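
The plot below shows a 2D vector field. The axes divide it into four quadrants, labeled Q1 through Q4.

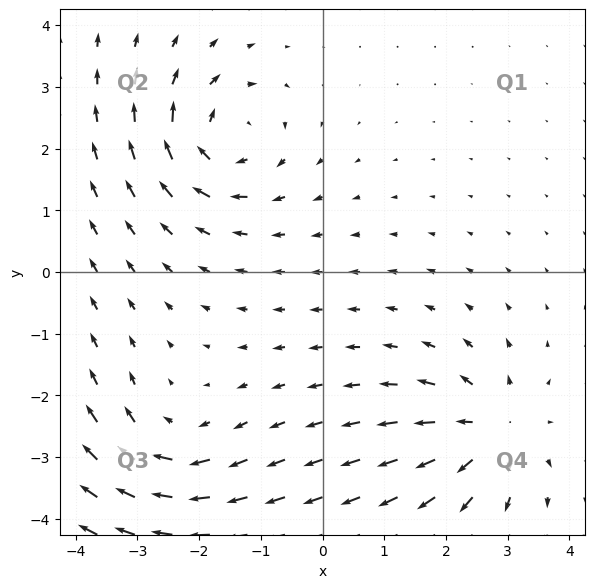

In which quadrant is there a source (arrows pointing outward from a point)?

The source sits at approximately (2.7, -2.6), which lies in quadrant Q4. The divergence there is about +5, positive as expected for a source.

Q4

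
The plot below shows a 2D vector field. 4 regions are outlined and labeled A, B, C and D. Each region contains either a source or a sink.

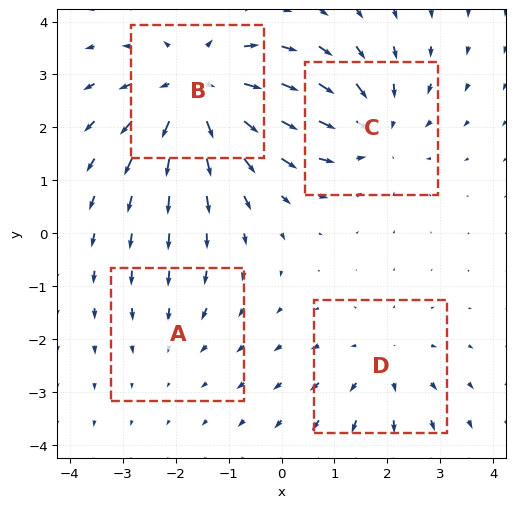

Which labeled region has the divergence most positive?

B

Divergence at each region's feature centre — A: about -2, B: about +6, C: about -4, D: about +3. Region B is most positive.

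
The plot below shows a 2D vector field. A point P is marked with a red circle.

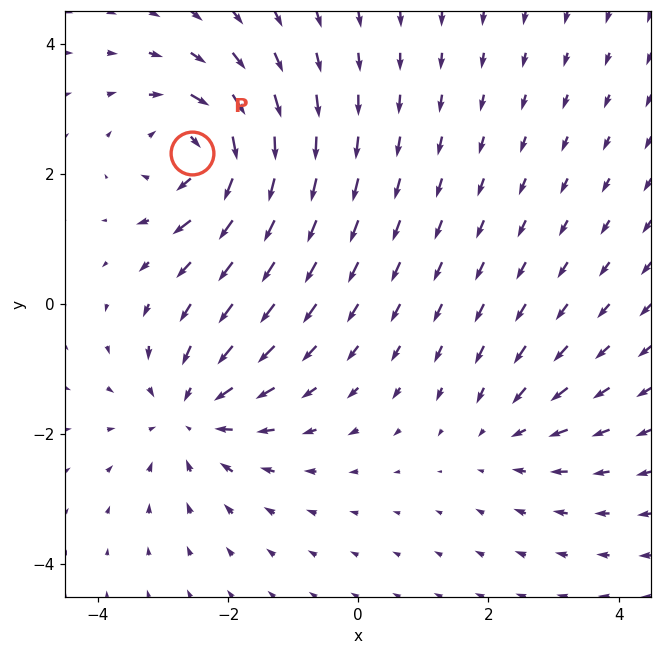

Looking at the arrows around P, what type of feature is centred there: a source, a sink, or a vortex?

vortex

At P (-2.6, 2.3) the arrows circulate clockwise. Divergence ≈0, curl about -6 — near-zero divergence with nonzero curl is a vortex.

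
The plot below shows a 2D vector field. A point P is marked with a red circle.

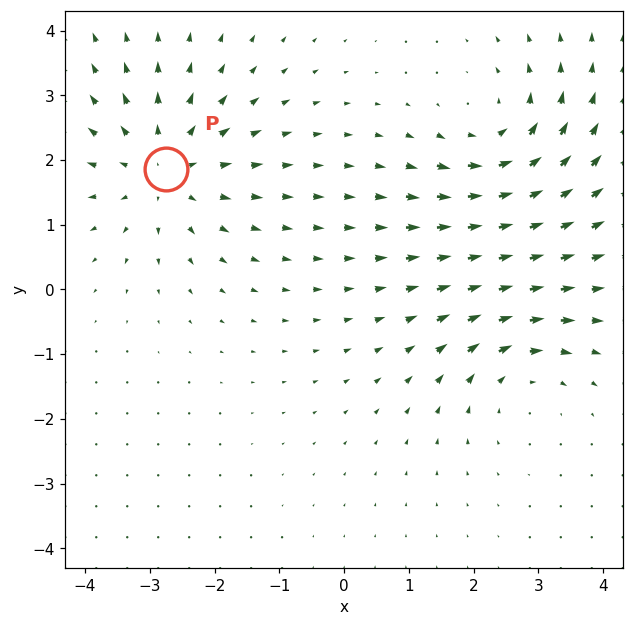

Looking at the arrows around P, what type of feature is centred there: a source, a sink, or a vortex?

At P (-2.8, 1.9) the arrows spread outward. Divergence about +3, curl ≈0 — positive divergence with near-zero curl is a source.

source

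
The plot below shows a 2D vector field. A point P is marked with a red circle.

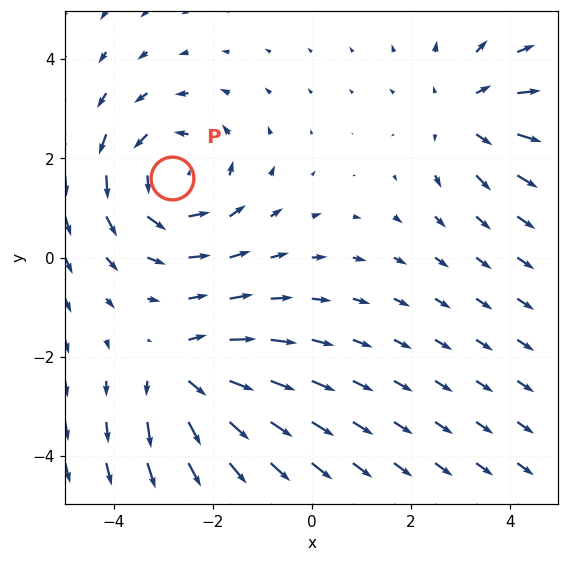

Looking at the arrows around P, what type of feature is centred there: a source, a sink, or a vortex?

vortex

At P (-2.8, 1.6) the arrows circulate counterclockwise. Divergence ≈0, curl about +3 — near-zero divergence with nonzero curl is a vortex.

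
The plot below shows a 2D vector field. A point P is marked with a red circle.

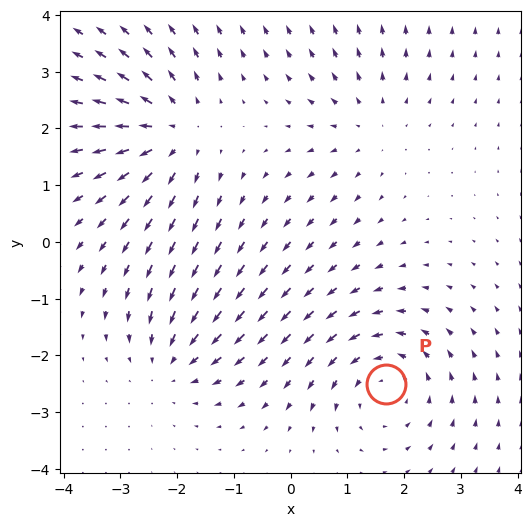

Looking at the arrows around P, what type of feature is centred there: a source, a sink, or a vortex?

At P (1.7, -2.5) the arrows circulate counterclockwise. Divergence ≈0, curl about +4 — near-zero divergence with nonzero curl is a vortex.

vortex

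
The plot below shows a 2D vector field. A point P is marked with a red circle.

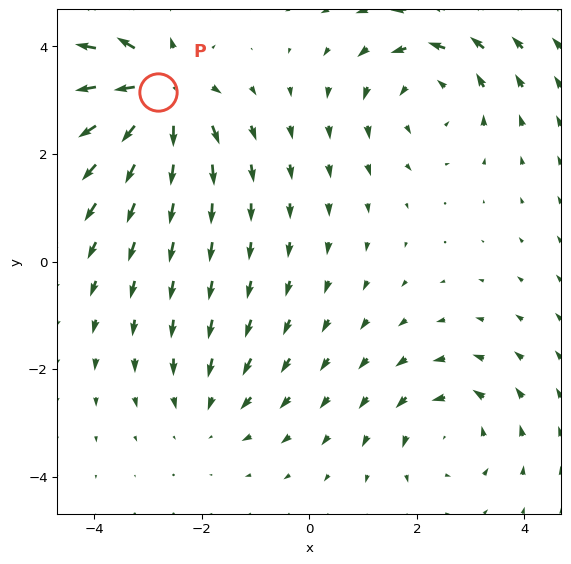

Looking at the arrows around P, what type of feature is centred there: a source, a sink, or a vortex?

source

At P (-2.8, 3.2) the arrows spread outward. Divergence about +6, curl ≈0 — positive divergence with near-zero curl is a source.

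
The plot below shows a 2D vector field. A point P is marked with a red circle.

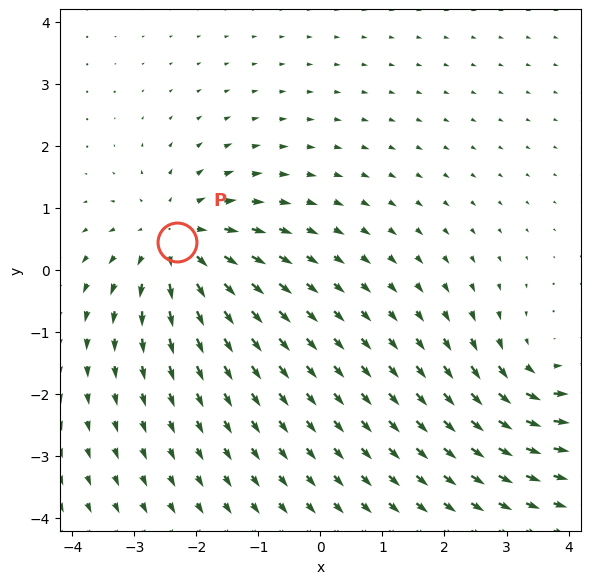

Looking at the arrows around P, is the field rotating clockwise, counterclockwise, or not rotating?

not rotating

Near P at (-2.3, 0.5) the arrows show no circulation. The curl there is ≈0.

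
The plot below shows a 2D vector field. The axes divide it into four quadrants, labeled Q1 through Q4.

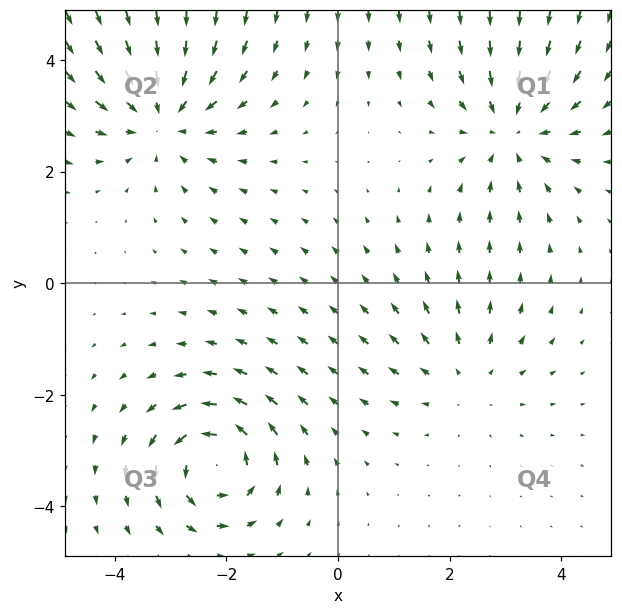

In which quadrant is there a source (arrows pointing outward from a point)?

Q4

The source sits at approximately (2.3, -1.7), which lies in quadrant Q4. The divergence there is about +3, positive as expected for a source.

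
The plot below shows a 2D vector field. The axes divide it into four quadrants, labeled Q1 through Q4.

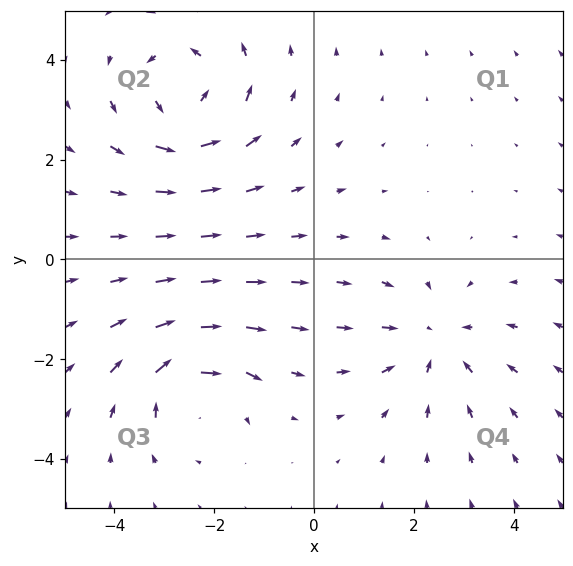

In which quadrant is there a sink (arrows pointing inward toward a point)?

The sink sits at approximately (2.4, -1.6), which lies in quadrant Q4. The divergence there is about -3, negative as expected for a sink.

Q4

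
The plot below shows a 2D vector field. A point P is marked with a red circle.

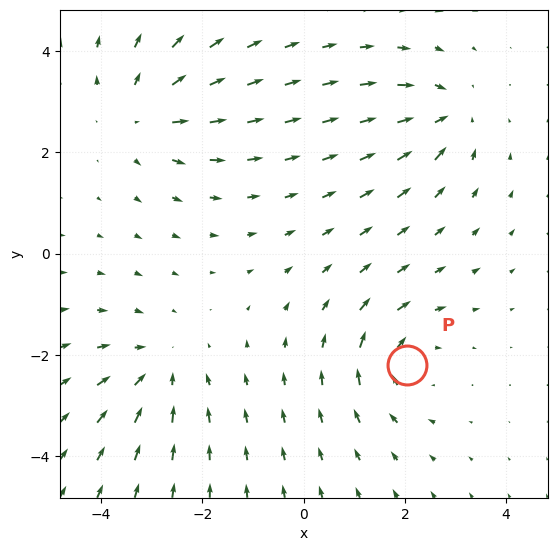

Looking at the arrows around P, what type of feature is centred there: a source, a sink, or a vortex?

vortex

At P (2.0, -2.2) the arrows circulate clockwise. Divergence ≈0, curl about -4 — near-zero divergence with nonzero curl is a vortex.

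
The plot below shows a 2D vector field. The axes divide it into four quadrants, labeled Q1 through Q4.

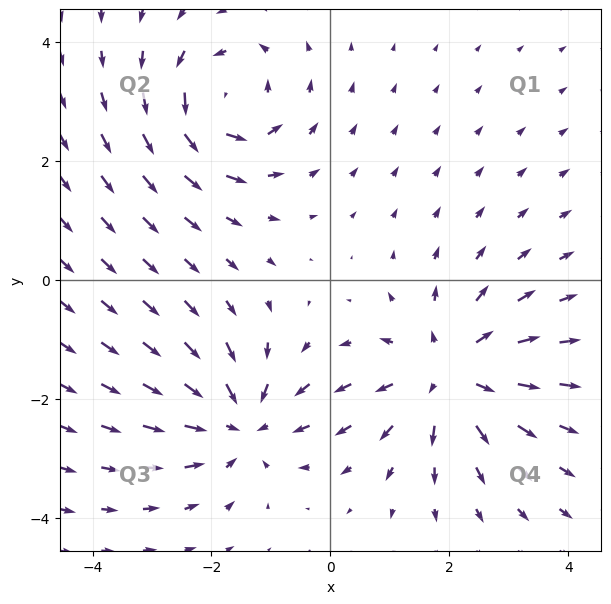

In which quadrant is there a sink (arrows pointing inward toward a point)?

Q3

The sink sits at approximately (-1.5, -2.4), which lies in quadrant Q3. The divergence there is about -4, negative as expected for a sink.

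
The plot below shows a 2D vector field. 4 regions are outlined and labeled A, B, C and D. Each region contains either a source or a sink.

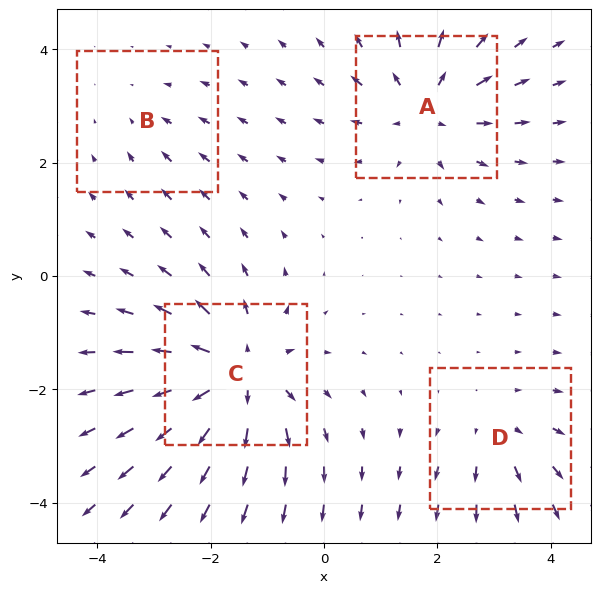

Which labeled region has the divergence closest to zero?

B

Divergence at each region's feature centre — A: about +5, B: about -2, C: about +7, D: about +3. Region B is closest to zero.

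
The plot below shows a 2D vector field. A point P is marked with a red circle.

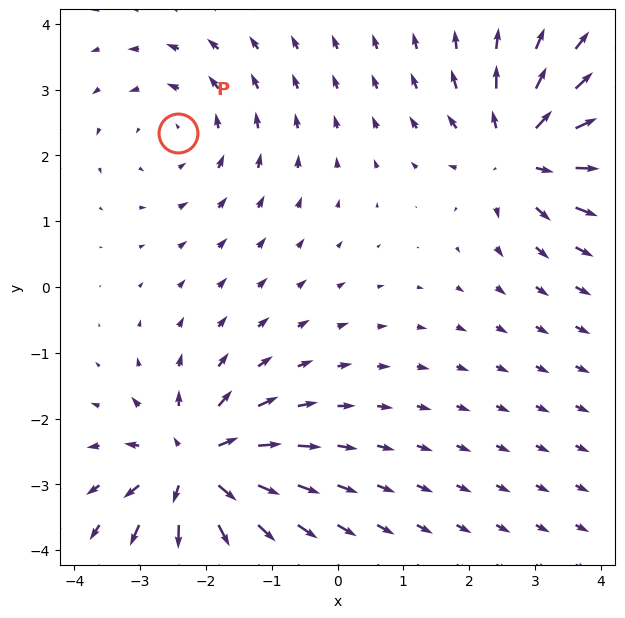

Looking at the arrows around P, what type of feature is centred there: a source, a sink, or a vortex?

vortex

At P (-2.4, 2.3) the arrows circulate counterclockwise. Divergence ≈0, curl about +2 — near-zero divergence with nonzero curl is a vortex.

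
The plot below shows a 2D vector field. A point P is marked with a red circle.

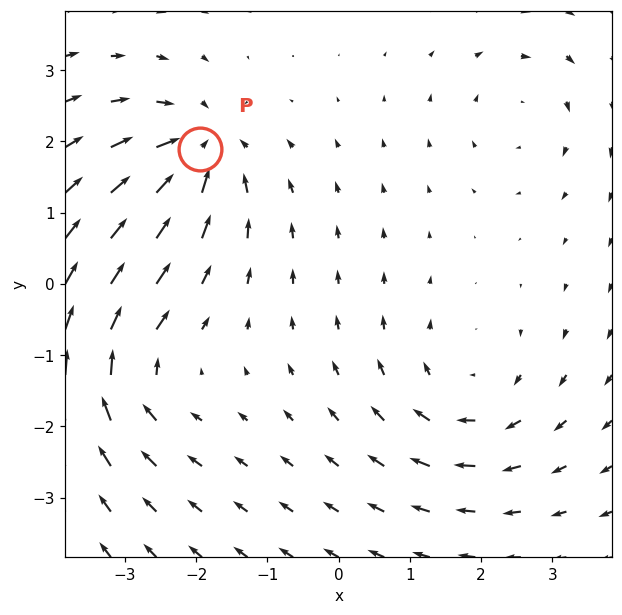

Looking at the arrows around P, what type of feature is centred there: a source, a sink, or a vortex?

At P (-2.0, 1.9) the arrows converge inward. Divergence about -7, curl ≈0 — negative divergence with near-zero curl is a sink.

sink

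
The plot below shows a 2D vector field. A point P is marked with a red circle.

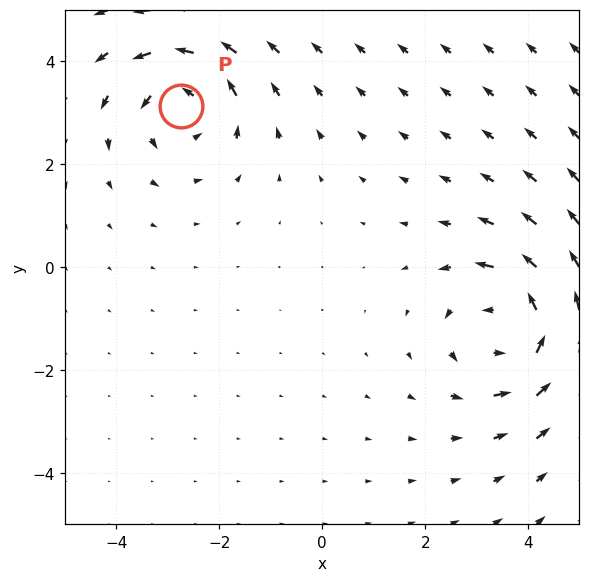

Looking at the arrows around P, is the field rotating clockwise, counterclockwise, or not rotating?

Near P at (-2.7, 3.1) the arrows circulate counterclockwise. The curl (z-component) there is about +4; positive curl means counterclockwise rotation.

counterclockwise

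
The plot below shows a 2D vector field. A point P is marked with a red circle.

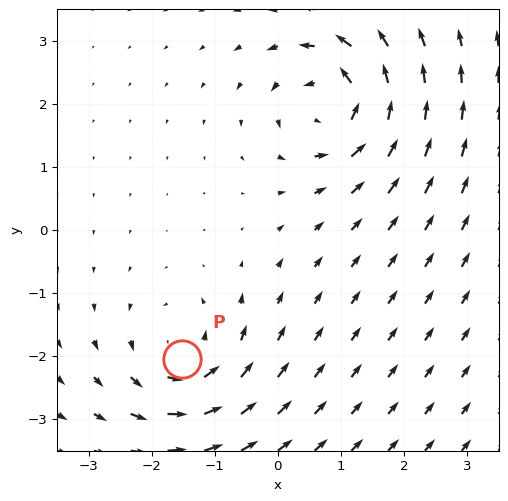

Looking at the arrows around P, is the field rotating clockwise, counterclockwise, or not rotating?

counterclockwise

Near P at (-1.5, -2.0) the arrows circulate counterclockwise. The curl (z-component) there is about +5; positive curl means counterclockwise rotation.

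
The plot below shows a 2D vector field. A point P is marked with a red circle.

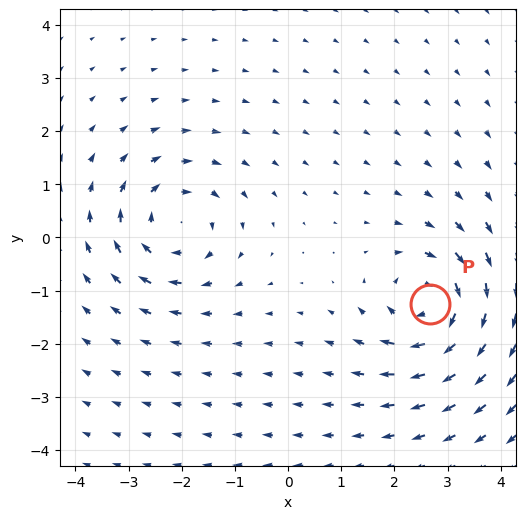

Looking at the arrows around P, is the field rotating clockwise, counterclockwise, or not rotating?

clockwise

Near P at (2.7, -1.3) the arrows circulate clockwise. The curl (z-component) there is about -6; negative curl means clockwise rotation.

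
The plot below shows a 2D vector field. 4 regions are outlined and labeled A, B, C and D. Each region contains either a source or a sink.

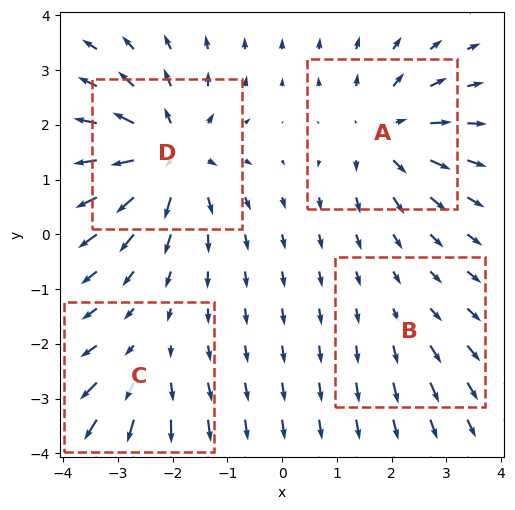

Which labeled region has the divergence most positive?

Divergence at each region's feature centre — A: about +6, B: about +2, C: about +4, D: about +8. Region D is most positive.

D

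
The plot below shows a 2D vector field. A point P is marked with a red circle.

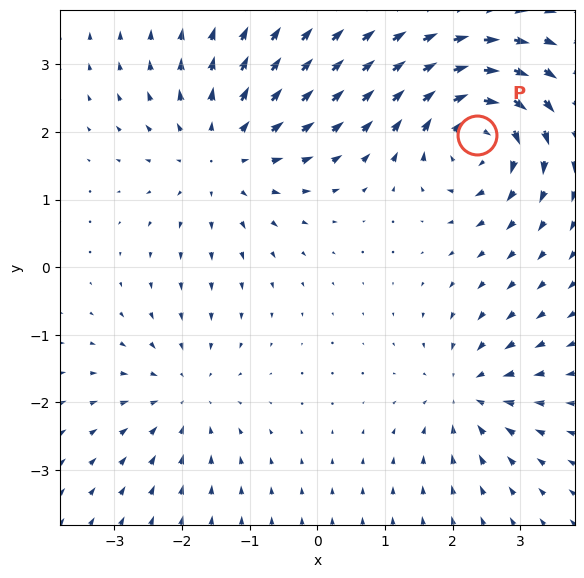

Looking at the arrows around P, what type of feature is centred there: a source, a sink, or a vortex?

vortex

At P (2.4, 2.0) the arrows circulate clockwise. Divergence ≈0, curl about -7 — near-zero divergence with nonzero curl is a vortex.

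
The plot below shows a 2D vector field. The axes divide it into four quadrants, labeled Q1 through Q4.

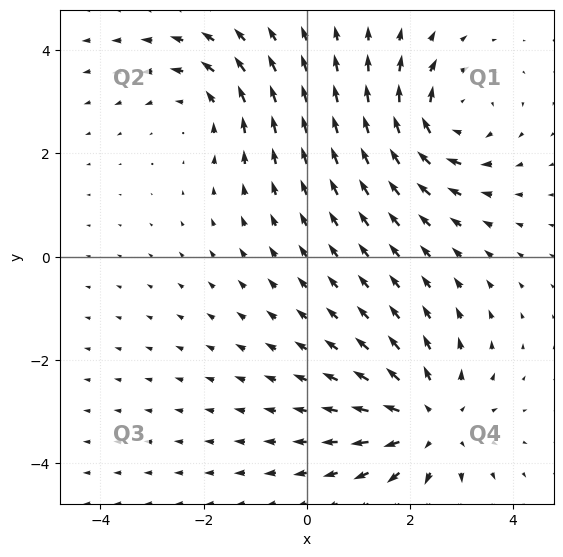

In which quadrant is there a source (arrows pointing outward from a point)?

The source sits at approximately (2.4, -3.2), which lies in quadrant Q4. The divergence there is about +4, positive as expected for a source.

Q4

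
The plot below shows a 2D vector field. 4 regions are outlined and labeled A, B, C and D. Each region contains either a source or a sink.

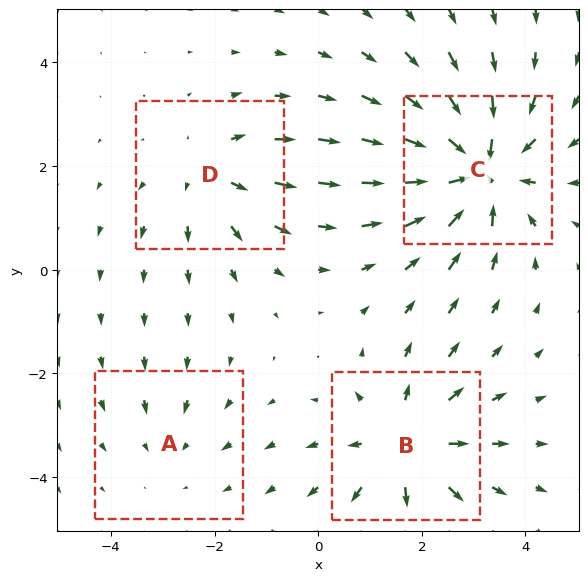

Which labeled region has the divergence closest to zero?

Divergence at each region's feature centre — A: about -2, B: about +5, C: about -6, D: about +3. Region A is closest to zero.

A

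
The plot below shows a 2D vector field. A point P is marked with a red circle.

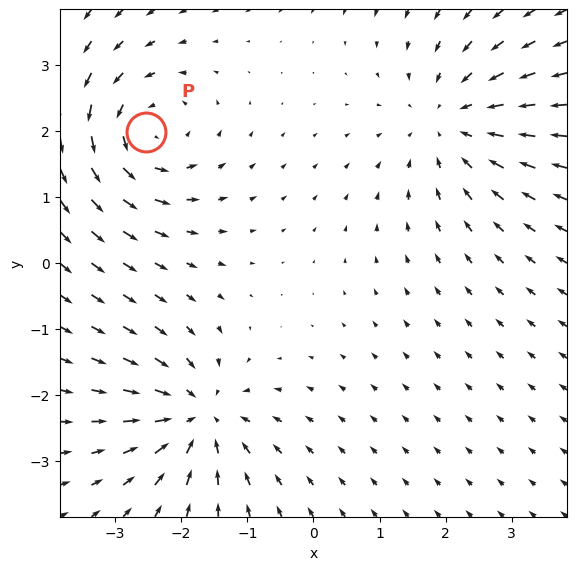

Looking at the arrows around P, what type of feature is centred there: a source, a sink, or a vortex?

vortex

At P (-2.5, 2.0) the arrows circulate counterclockwise. Divergence ≈0, curl about +5 — near-zero divergence with nonzero curl is a vortex.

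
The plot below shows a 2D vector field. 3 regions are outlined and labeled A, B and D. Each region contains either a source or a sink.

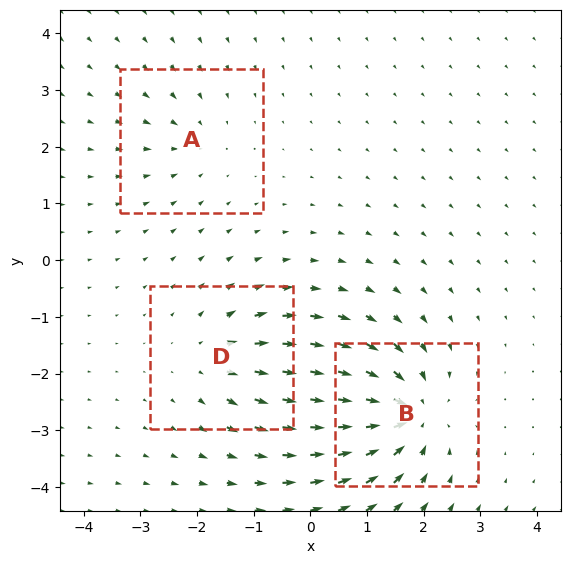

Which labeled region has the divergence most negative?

Divergence at each region's feature centre — A: about -2, B: about -6, D: about +3. Region B is most negative.

B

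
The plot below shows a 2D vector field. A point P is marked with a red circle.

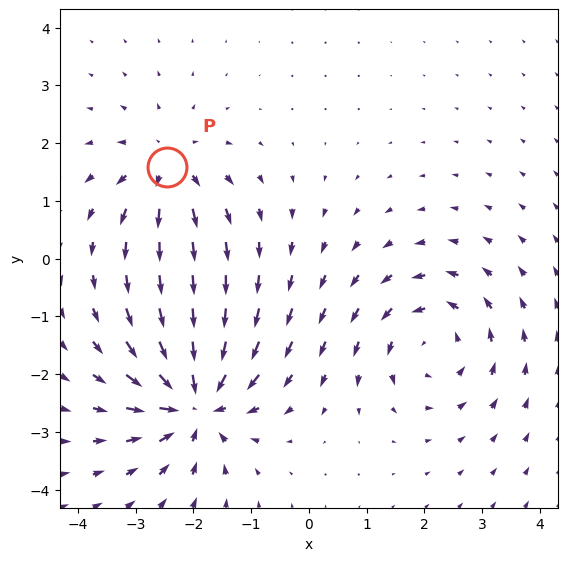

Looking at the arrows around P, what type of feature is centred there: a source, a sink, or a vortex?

At P (-2.5, 1.6) the arrows spread outward. Divergence about +3, curl ≈0 — positive divergence with near-zero curl is a source.

source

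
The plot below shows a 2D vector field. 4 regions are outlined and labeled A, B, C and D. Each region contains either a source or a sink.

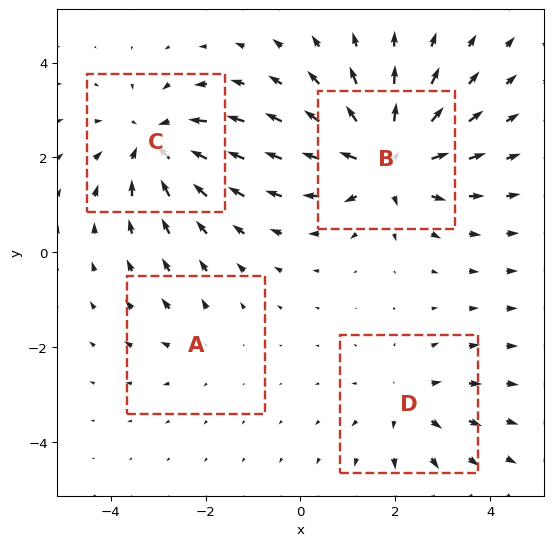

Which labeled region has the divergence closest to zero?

Divergence at each region's feature centre — A: about +2, B: about +6, C: about -5, D: about +3. Region A is closest to zero.

A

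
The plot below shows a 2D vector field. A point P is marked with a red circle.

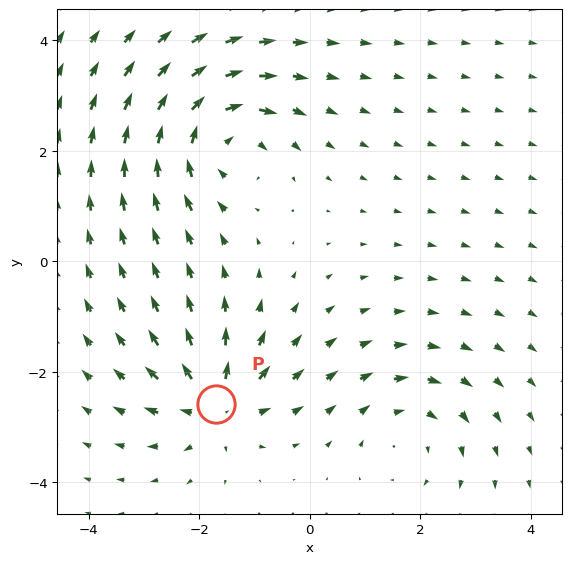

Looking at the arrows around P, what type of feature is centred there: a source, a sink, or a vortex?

source

At P (-1.7, -2.6) the arrows spread outward. Divergence about +6, curl ≈0 — positive divergence with near-zero curl is a source.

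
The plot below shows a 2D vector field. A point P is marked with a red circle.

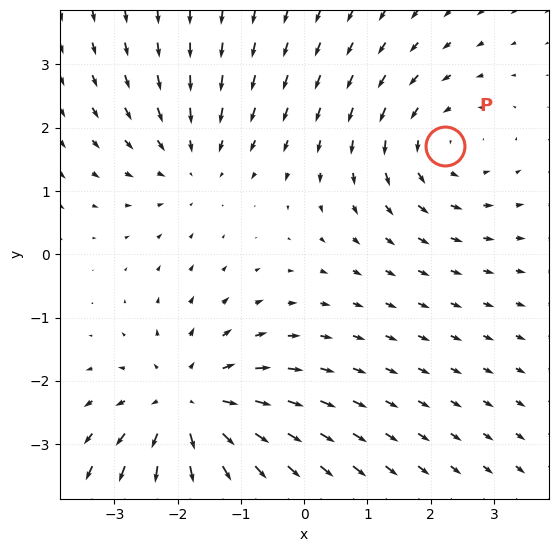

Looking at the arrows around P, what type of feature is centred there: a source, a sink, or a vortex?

At P (2.2, 1.7) the arrows circulate counterclockwise. Divergence ≈0, curl about +2 — near-zero divergence with nonzero curl is a vortex.

vortex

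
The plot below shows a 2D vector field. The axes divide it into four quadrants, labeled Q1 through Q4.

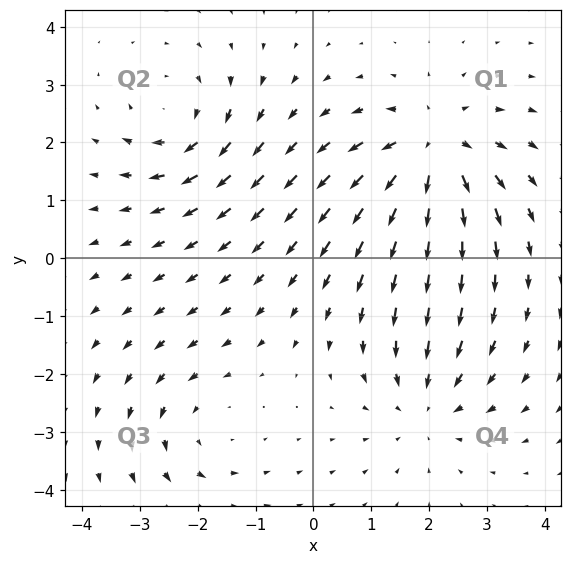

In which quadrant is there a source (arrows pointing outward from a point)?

The source sits at approximately (2.1, 1.9), which lies in quadrant Q1. The divergence there is about +5, positive as expected for a source.

Q1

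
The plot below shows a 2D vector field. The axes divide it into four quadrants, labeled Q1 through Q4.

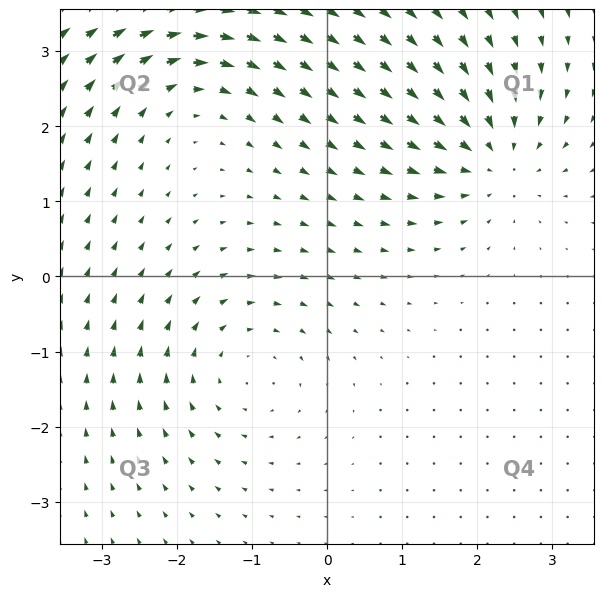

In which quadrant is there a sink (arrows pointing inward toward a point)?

Q1

The sink sits at approximately (2.2, 1.6), which lies in quadrant Q1. The divergence there is about -5, negative as expected for a sink.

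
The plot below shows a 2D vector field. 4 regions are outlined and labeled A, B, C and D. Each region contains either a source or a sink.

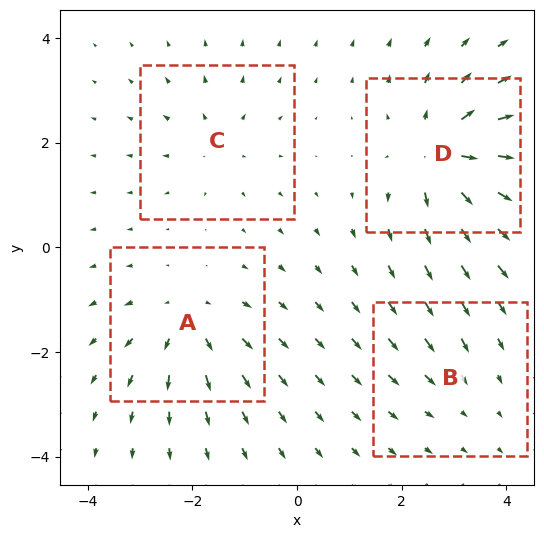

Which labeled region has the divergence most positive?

Divergence at each region's feature centre — A: about +5, B: about -2, C: about +3, D: about +7. Region D is most positive.

D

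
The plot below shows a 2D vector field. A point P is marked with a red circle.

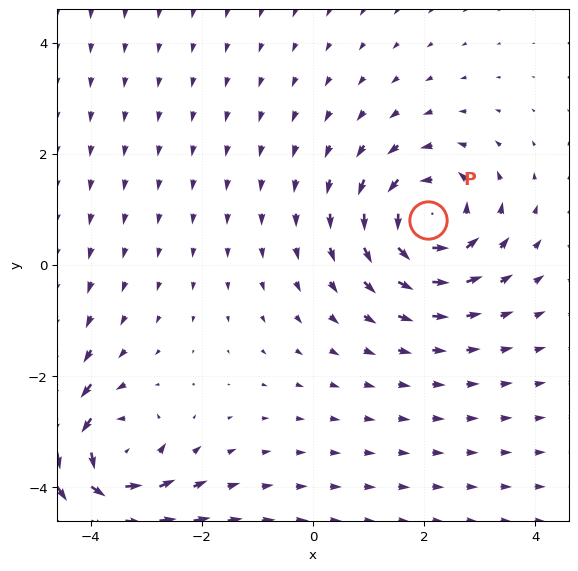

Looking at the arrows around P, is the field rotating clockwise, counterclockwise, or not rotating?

Near P at (2.1, 0.8) the arrows circulate counterclockwise. The curl (z-component) there is about +5; positive curl means counterclockwise rotation.

counterclockwise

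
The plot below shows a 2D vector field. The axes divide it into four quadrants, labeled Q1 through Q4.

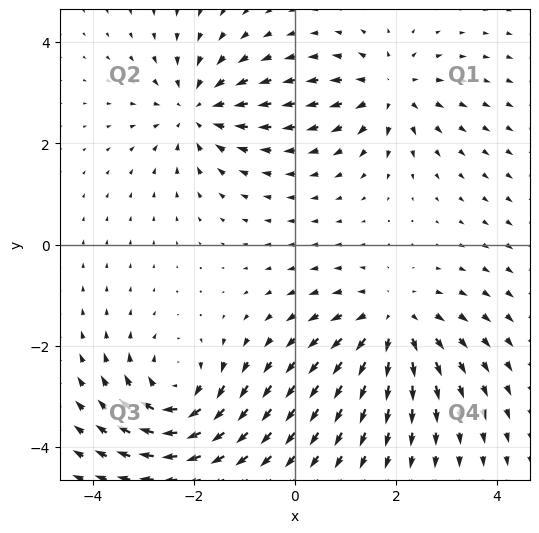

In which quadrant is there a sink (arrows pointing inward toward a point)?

Q2

The sink sits at approximately (-1.9, 2.7), which lies in quadrant Q2. The divergence there is about -5, negative as expected for a sink.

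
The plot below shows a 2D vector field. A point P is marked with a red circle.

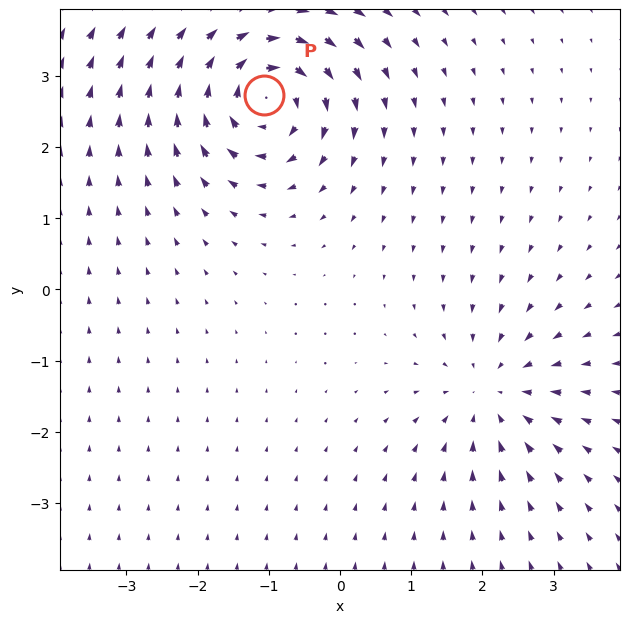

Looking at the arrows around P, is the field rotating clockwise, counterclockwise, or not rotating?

Near P at (-1.1, 2.7) the arrows circulate clockwise. The curl (z-component) there is about -6; negative curl means clockwise rotation.

clockwise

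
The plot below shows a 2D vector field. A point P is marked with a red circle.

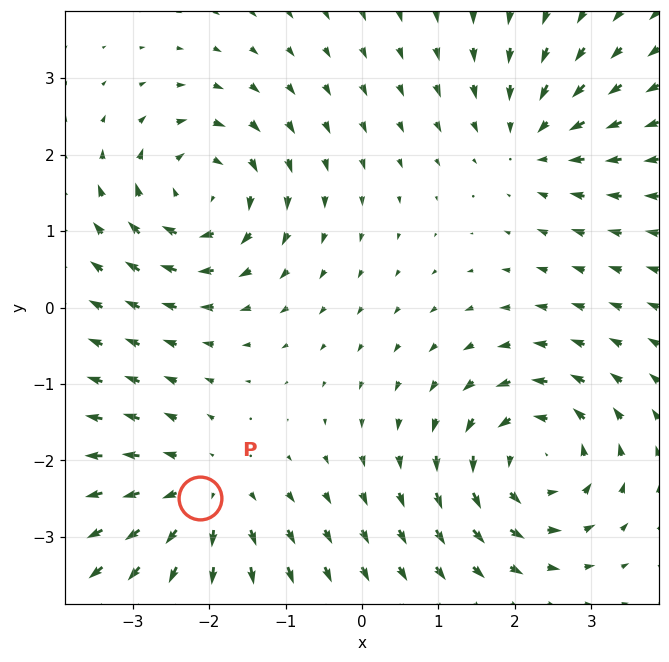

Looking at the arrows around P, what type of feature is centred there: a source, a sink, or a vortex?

At P (-2.1, -2.5) the arrows spread outward. Divergence about +4, curl ≈0 — positive divergence with near-zero curl is a source.

source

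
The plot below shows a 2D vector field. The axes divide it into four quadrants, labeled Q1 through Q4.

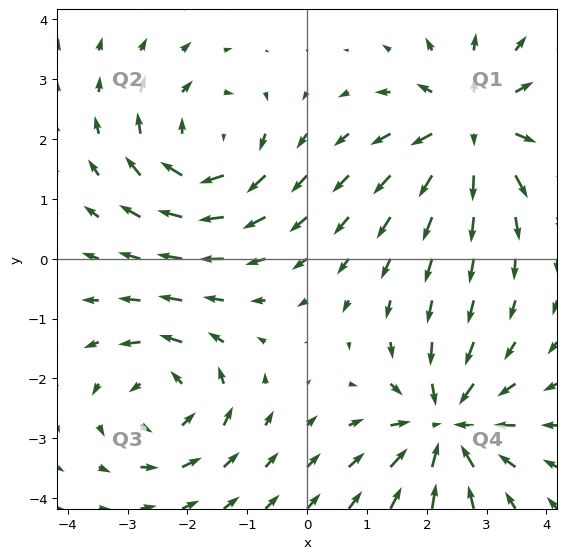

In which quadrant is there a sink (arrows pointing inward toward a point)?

Q4

The sink sits at approximately (2.3, -2.8), which lies in quadrant Q4. The divergence there is about -6, negative as expected for a sink.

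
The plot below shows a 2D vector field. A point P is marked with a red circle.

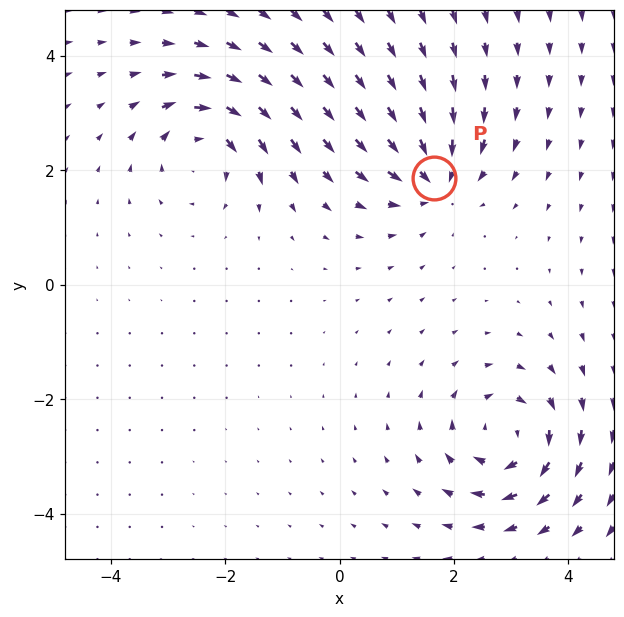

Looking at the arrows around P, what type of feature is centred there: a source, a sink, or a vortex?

sink

At P (1.7, 1.9) the arrows converge inward. Divergence about -5, curl ≈0 — negative divergence with near-zero curl is a sink.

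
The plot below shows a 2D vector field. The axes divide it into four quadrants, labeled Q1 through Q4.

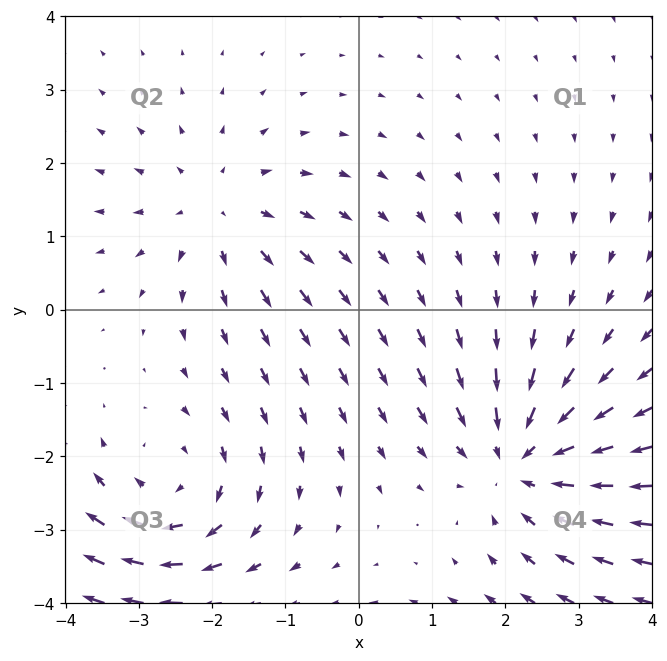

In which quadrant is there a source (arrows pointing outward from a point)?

The source sits at approximately (-1.9, 1.4), which lies in quadrant Q2. The divergence there is about +2, positive as expected for a source.

Q2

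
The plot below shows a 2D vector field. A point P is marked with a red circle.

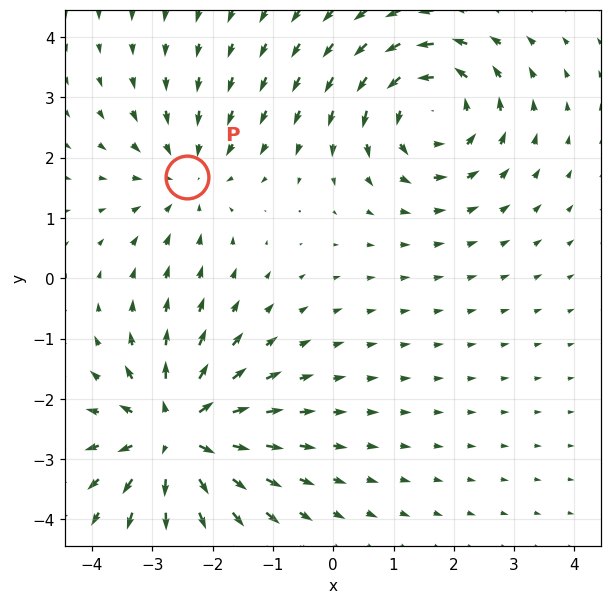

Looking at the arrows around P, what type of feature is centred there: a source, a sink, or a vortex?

sink

At P (-2.4, 1.7) the arrows converge inward. Divergence about -2, curl ≈0 — negative divergence with near-zero curl is a sink.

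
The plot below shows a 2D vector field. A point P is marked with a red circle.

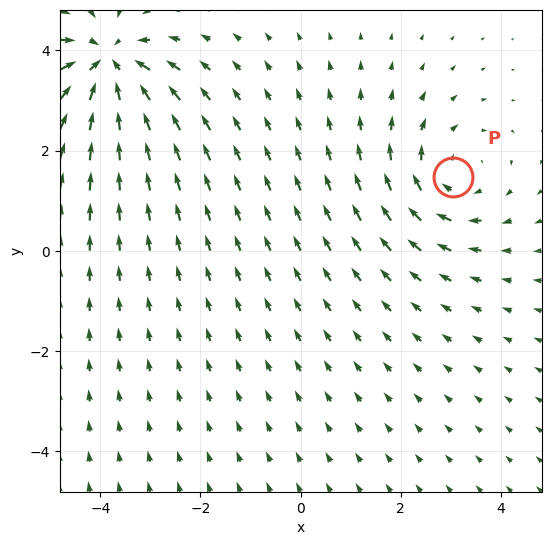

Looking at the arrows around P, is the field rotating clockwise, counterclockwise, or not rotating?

Near P at (3.0, 1.5) the arrows circulate clockwise. The curl (z-component) there is about -3; negative curl means clockwise rotation.

clockwise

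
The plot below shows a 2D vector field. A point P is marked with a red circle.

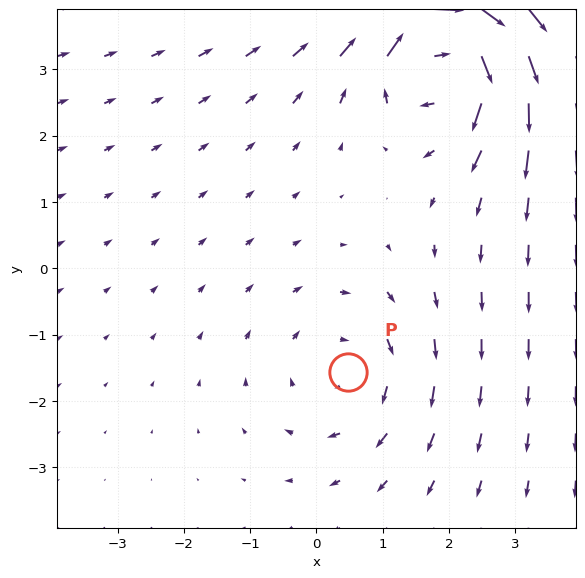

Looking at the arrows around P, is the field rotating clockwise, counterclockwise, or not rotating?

clockwise

Near P at (0.5, -1.6) the arrows circulate clockwise. The curl (z-component) there is about -2; negative curl means clockwise rotation.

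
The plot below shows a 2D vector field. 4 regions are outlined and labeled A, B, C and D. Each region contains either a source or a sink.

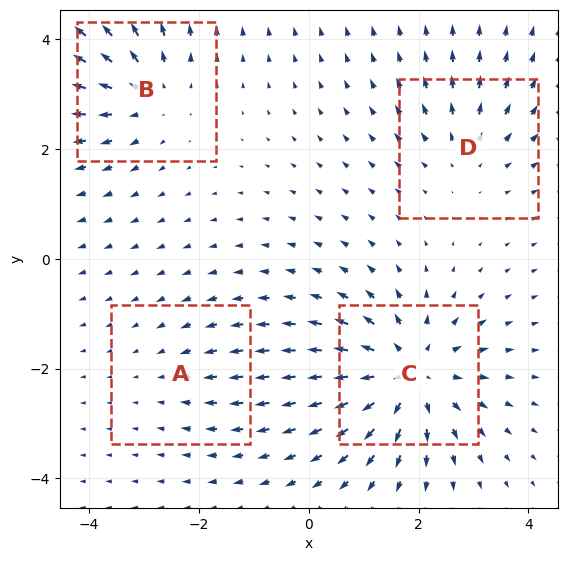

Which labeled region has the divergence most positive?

Divergence at each region's feature centre — A: about -2, B: about +5, C: about +7, D: about +3. Region C is most positive.

C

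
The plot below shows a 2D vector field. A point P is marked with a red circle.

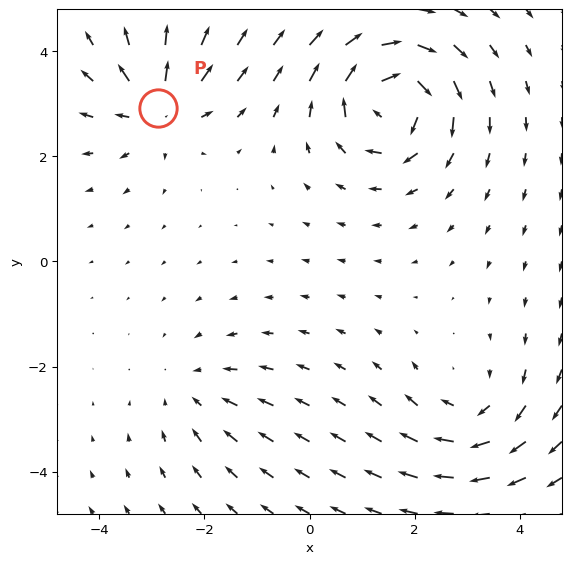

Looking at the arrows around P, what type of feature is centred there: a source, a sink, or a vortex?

source

At P (-2.9, 2.9) the arrows spread outward. Divergence about +5, curl ≈0 — positive divergence with near-zero curl is a source.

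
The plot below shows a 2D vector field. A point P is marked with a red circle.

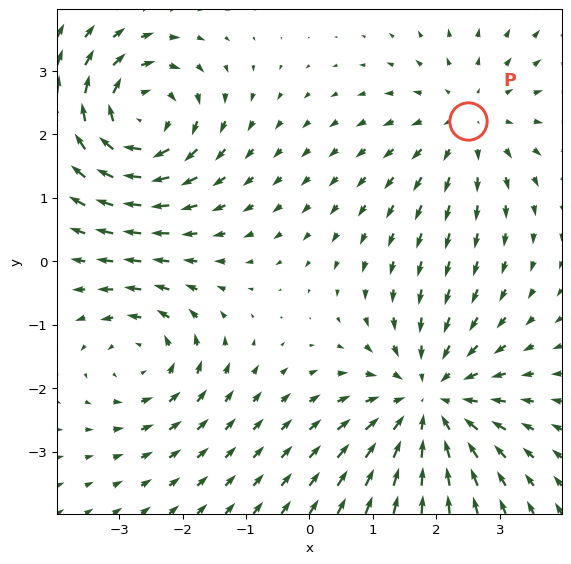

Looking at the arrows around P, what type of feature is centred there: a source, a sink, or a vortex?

At P (2.5, 2.2) the arrows spread outward. Divergence about +3, curl ≈0 — positive divergence with near-zero curl is a source.

source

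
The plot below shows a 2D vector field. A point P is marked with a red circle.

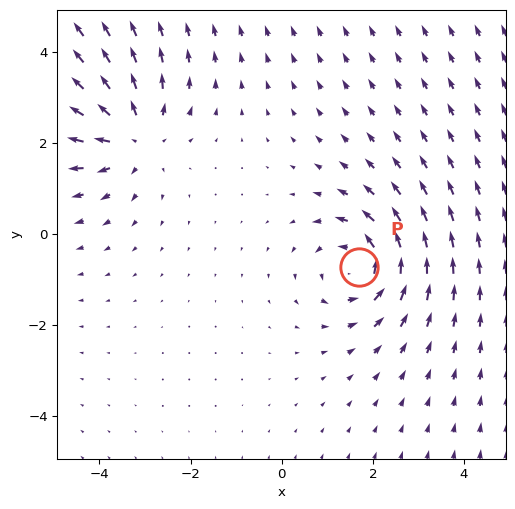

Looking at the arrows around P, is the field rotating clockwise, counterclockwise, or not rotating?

counterclockwise

Near P at (1.7, -0.7) the arrows circulate counterclockwise. The curl (z-component) there is about +3; positive curl means counterclockwise rotation.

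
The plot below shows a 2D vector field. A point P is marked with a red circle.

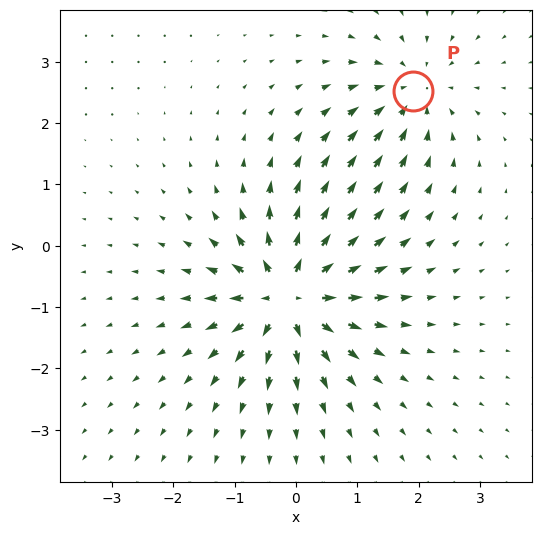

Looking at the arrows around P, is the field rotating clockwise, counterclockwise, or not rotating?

Near P at (1.9, 2.5) the arrows show no circulation. The curl there is ≈0.

not rotating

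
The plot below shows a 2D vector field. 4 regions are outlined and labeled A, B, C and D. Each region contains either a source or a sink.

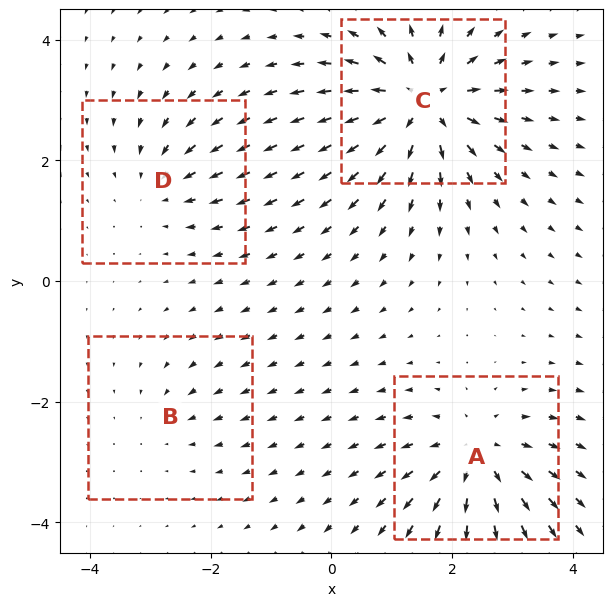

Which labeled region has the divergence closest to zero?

Divergence at each region's feature centre — A: about +6, B: about -2, C: about +8, D: about -4. Region B is closest to zero.

B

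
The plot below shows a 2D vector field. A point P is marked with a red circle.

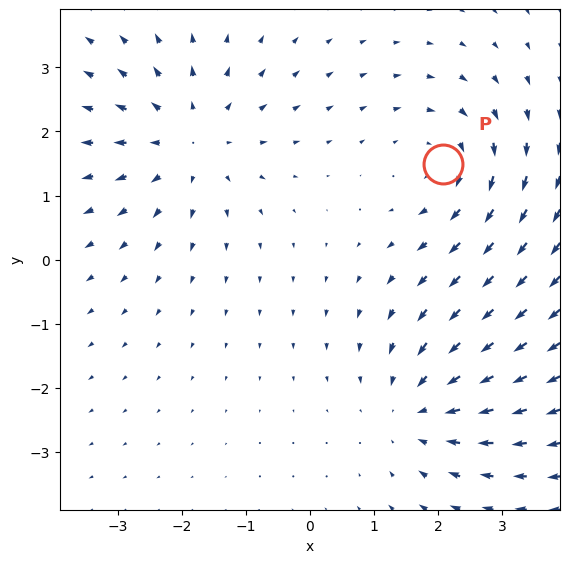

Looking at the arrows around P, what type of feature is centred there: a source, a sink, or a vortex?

vortex

At P (2.1, 1.5) the arrows circulate clockwise. Divergence ≈0, curl about -4 — near-zero divergence with nonzero curl is a vortex.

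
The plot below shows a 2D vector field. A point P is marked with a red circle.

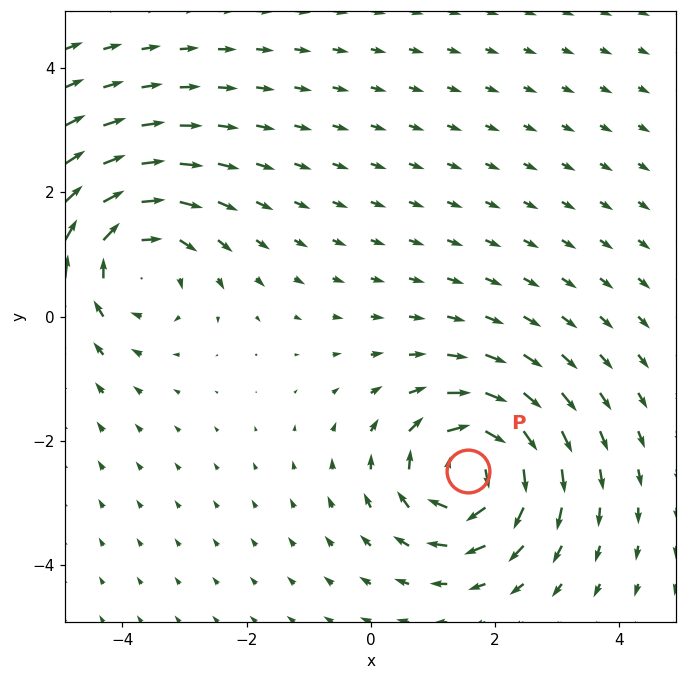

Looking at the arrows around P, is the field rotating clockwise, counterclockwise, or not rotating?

clockwise

Near P at (1.6, -2.5) the arrows circulate clockwise. The curl (z-component) there is about -6; negative curl means clockwise rotation.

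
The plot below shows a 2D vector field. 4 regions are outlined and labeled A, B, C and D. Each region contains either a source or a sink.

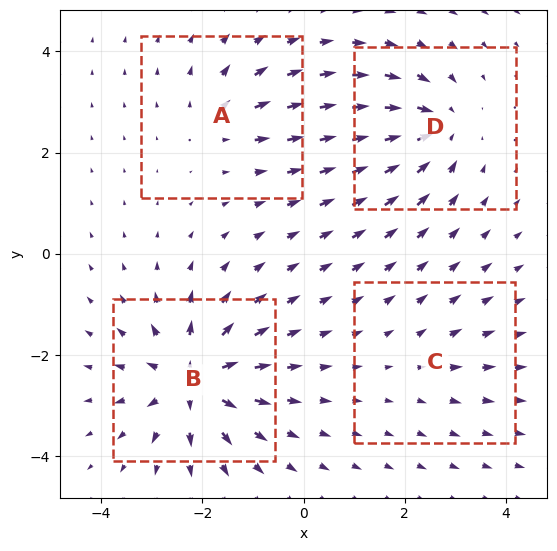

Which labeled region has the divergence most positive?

Divergence at each region's feature centre — A: about +4, B: about +8, C: about +2, D: about -6. Region B is most positive.

B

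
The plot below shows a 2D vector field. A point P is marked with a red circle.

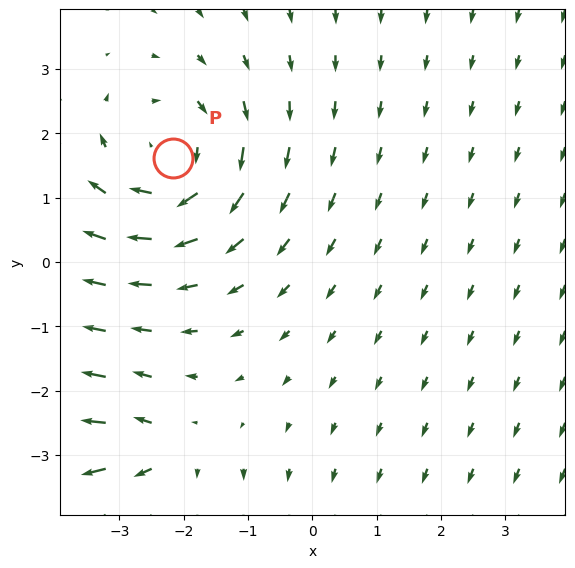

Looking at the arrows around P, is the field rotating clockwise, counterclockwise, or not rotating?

clockwise

Near P at (-2.2, 1.6) the arrows circulate clockwise. The curl (z-component) there is about -3; negative curl means clockwise rotation.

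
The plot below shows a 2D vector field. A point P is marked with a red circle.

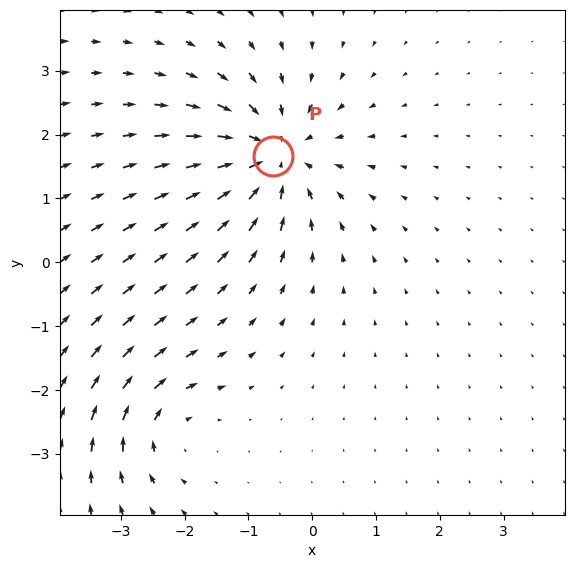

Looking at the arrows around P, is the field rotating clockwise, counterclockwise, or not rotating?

not rotating

Near P at (-0.6, 1.7) the arrows show no circulation. The curl there is ≈0.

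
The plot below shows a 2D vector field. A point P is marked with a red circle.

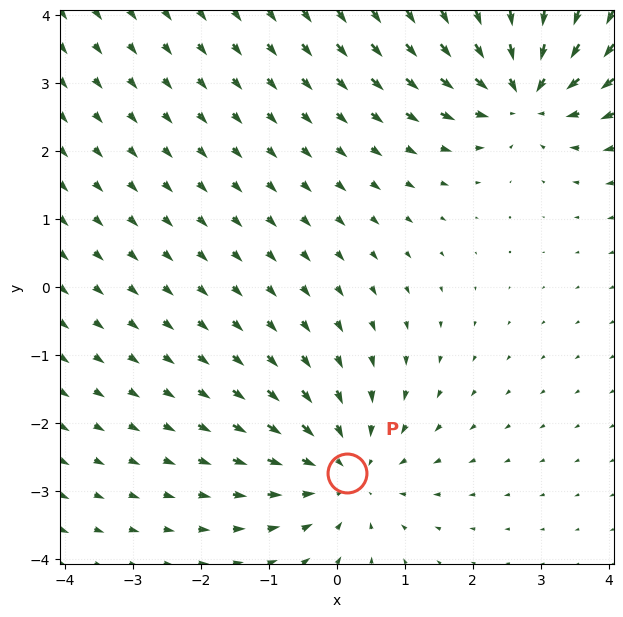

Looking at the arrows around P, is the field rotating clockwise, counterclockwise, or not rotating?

not rotating

Near P at (0.1, -2.7) the arrows show no circulation. The curl there is ≈0.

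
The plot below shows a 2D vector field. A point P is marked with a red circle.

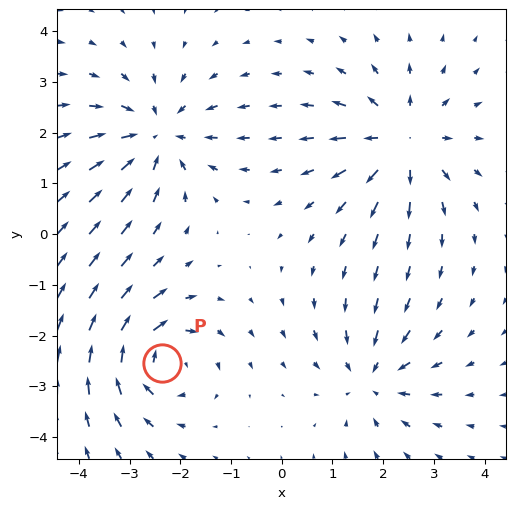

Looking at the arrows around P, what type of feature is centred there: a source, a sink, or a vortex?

At P (-2.4, -2.5) the arrows circulate clockwise. Divergence ≈0, curl about -6 — near-zero divergence with nonzero curl is a vortex.

vortex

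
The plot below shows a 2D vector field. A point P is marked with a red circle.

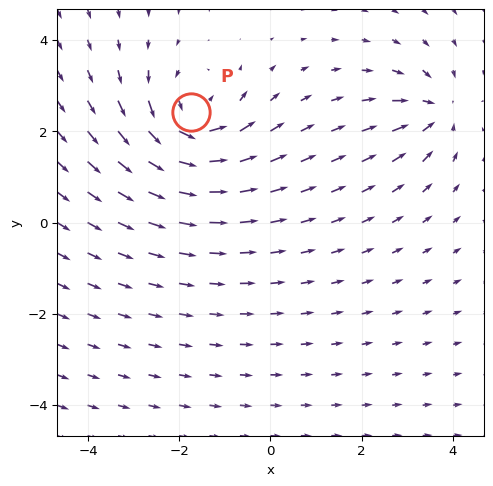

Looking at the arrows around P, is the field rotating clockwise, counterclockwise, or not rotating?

Near P at (-1.7, 2.4) the arrows circulate counterclockwise. The curl (z-component) there is about +5; positive curl means counterclockwise rotation.

counterclockwise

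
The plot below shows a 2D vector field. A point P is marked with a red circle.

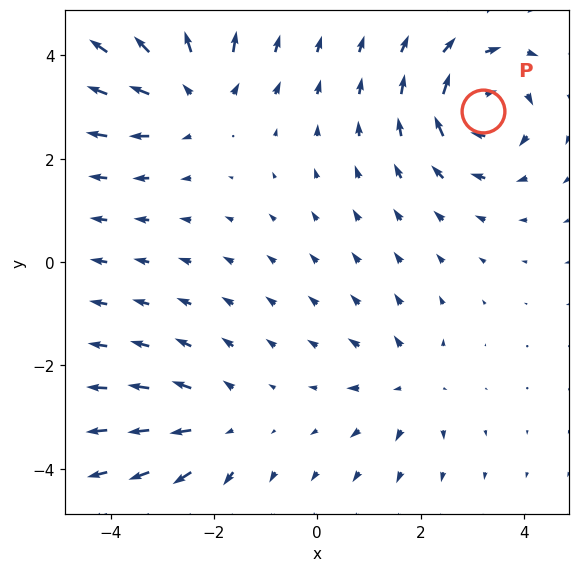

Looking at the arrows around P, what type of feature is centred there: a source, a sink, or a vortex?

vortex

At P (3.2, 2.9) the arrows circulate clockwise. Divergence ≈0, curl about -7 — near-zero divergence with nonzero curl is a vortex.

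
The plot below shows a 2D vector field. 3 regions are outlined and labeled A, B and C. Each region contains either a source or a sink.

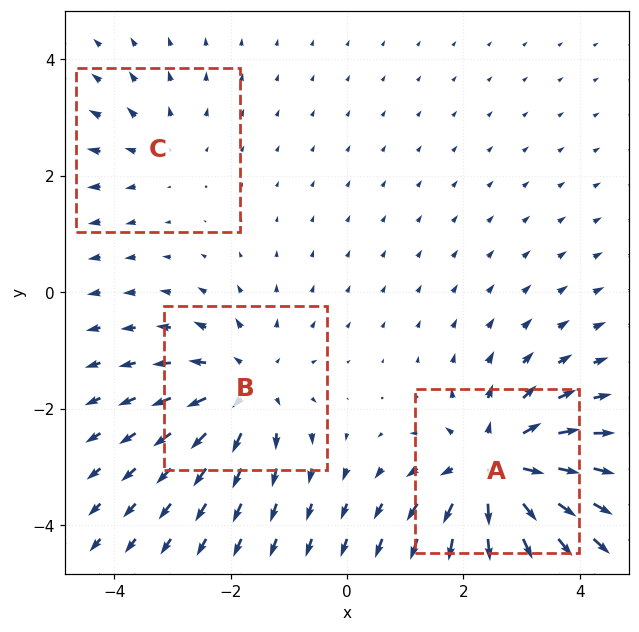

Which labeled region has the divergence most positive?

Divergence at each region's feature centre — A: about +5, B: about +4, C: about +2. Region A is most positive.

A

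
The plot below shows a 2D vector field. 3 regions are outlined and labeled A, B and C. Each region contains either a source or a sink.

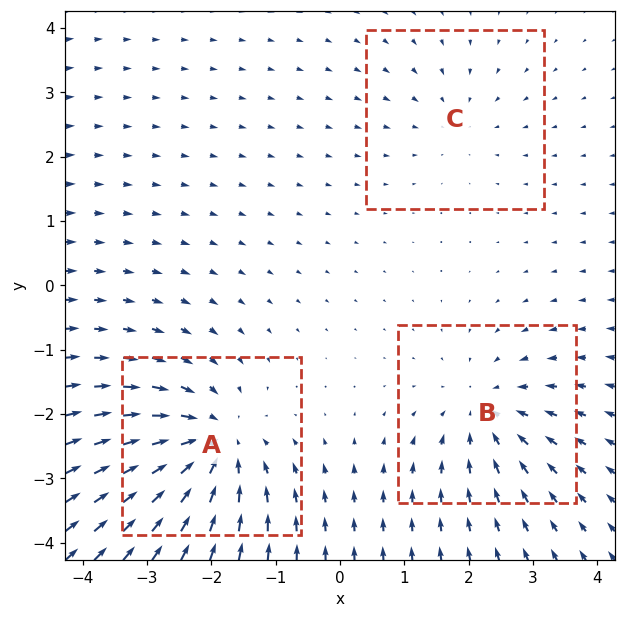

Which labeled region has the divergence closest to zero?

Divergence at each region's feature centre — A: about -5, B: about -3, C: about -2. Region C is closest to zero.

C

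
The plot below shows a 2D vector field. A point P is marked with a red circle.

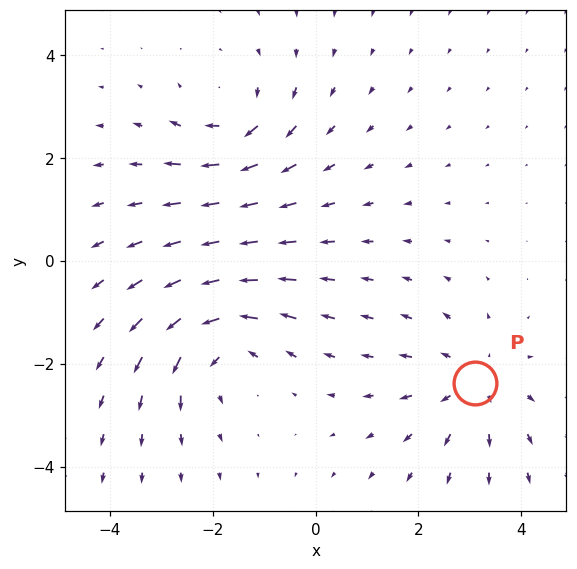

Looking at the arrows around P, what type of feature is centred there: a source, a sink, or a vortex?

At P (3.1, -2.4) the arrows spread outward. Divergence about +4, curl ≈0 — positive divergence with near-zero curl is a source.

source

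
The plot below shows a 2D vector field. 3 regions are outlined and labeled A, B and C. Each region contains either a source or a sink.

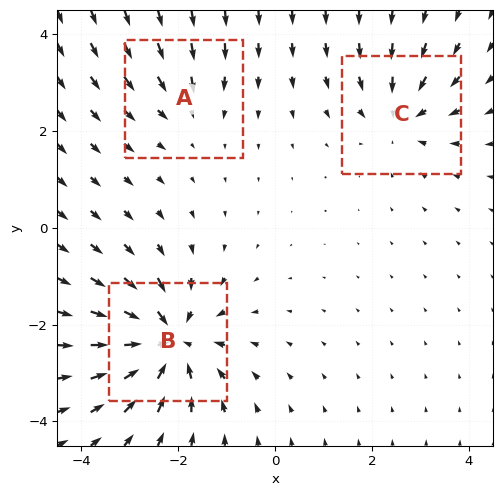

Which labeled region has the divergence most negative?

Divergence at each region's feature centre — A: about -2, B: about -5, C: about -3. Region B is most negative.

B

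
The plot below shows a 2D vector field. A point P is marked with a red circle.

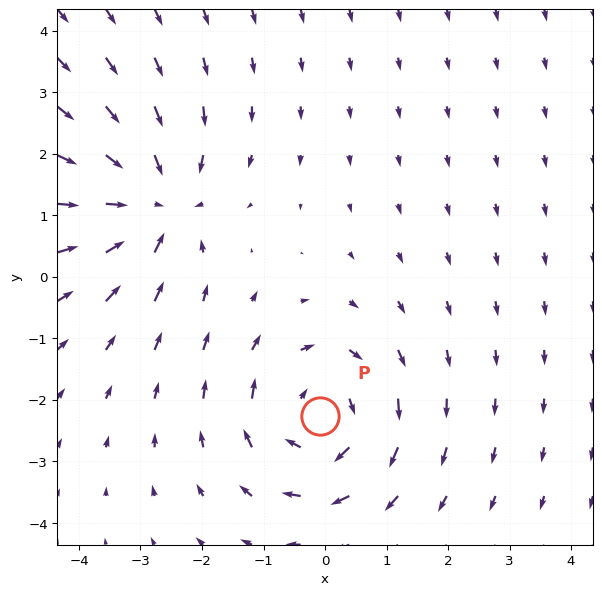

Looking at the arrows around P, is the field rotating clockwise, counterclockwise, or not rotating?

Near P at (-0.1, -2.3) the arrows circulate clockwise. The curl (z-component) there is about -3; negative curl means clockwise rotation.

clockwise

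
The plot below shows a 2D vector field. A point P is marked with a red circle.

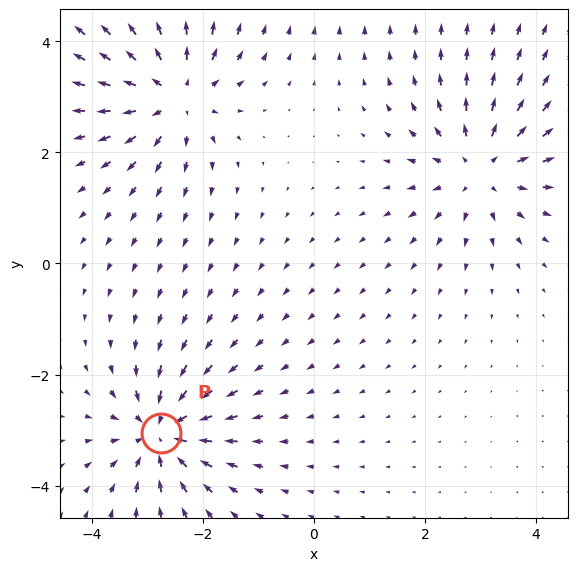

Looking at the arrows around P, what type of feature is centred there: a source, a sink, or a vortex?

sink

At P (-2.7, -3.0) the arrows converge inward. Divergence about -5, curl ≈0 — negative divergence with near-zero curl is a sink.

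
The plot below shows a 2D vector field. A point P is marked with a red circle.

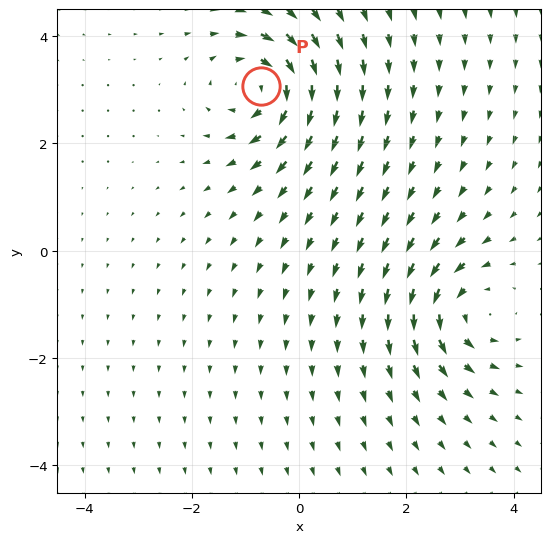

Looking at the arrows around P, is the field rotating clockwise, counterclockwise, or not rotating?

clockwise

Near P at (-0.7, 3.1) the arrows circulate clockwise. The curl (z-component) there is about -5; negative curl means clockwise rotation.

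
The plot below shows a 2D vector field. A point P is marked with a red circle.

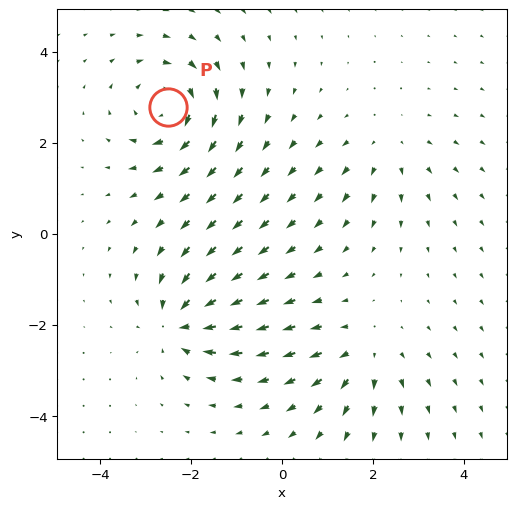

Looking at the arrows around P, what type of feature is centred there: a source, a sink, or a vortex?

vortex

At P (-2.5, 2.8) the arrows circulate clockwise. Divergence ≈0, curl about -6 — near-zero divergence with nonzero curl is a vortex.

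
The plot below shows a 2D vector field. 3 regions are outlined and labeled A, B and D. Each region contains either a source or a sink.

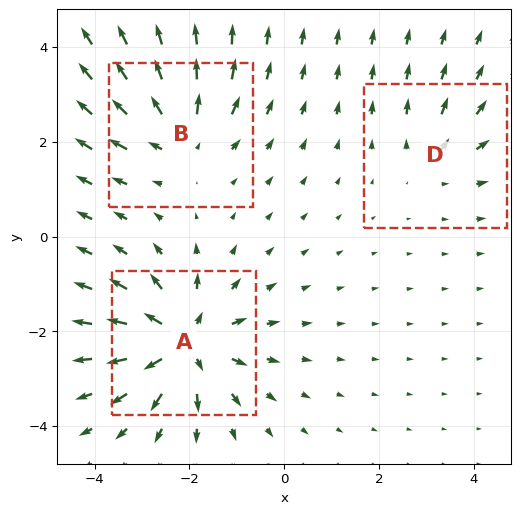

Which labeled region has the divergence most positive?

Divergence at each region's feature centre — A: about +6, B: about +4, D: about +2. Region A is most positive.

A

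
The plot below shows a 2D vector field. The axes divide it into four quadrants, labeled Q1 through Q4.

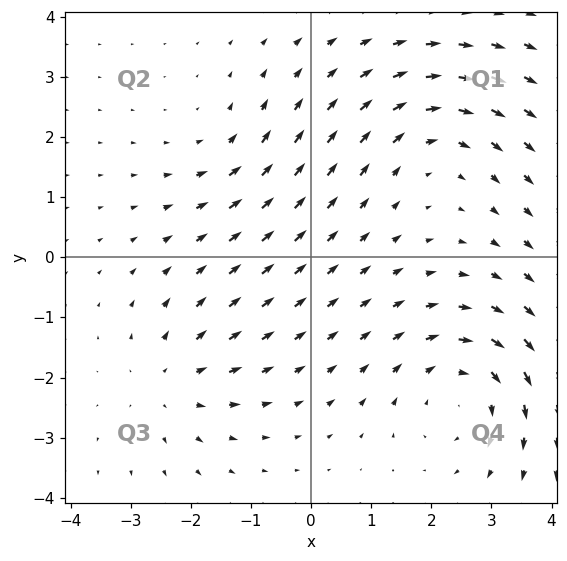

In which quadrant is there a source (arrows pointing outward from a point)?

The source sits at approximately (-2.3, -2.1), which lies in quadrant Q3. The divergence there is about +3, positive as expected for a source.

Q3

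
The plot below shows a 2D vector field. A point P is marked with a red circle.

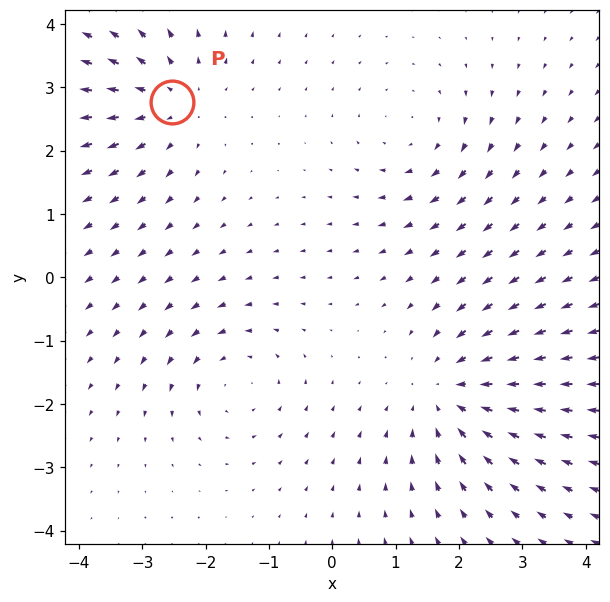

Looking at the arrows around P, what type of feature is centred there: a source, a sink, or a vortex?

source

At P (-2.5, 2.8) the arrows spread outward. Divergence about +4, curl ≈0 — positive divergence with near-zero curl is a source.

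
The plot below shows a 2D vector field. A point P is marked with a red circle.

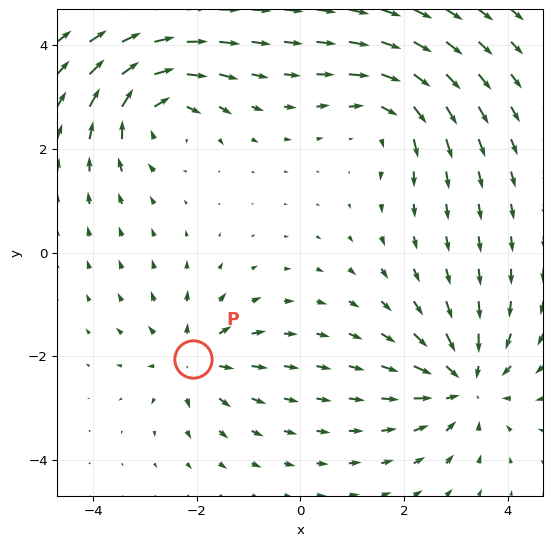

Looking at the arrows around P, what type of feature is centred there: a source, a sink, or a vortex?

source

At P (-2.1, -2.0) the arrows spread outward. Divergence about +4, curl ≈0 — positive divergence with near-zero curl is a source.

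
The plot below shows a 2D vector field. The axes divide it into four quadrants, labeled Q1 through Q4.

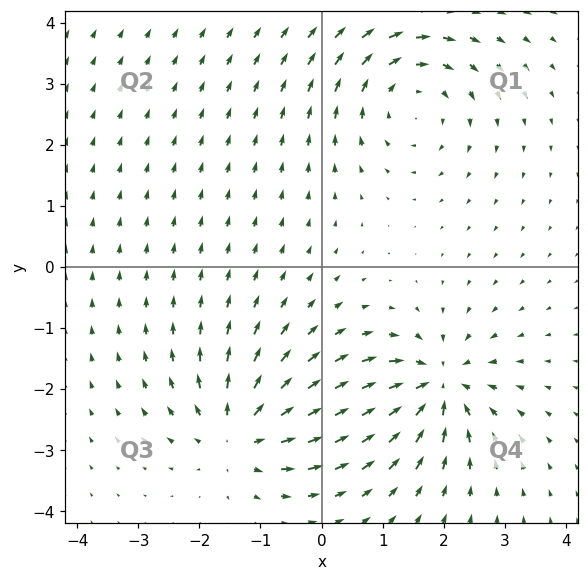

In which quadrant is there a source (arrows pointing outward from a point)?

The source sits at approximately (-1.3, -2.7), which lies in quadrant Q3. The divergence there is about +4, positive as expected for a source.

Q3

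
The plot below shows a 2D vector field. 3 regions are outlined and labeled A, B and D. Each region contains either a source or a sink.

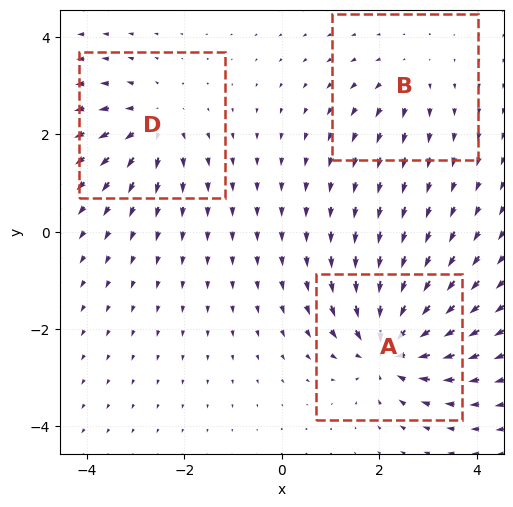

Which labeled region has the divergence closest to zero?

B

Divergence at each region's feature centre — A: about -6, B: about +2, D: about +4. Region B is closest to zero.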